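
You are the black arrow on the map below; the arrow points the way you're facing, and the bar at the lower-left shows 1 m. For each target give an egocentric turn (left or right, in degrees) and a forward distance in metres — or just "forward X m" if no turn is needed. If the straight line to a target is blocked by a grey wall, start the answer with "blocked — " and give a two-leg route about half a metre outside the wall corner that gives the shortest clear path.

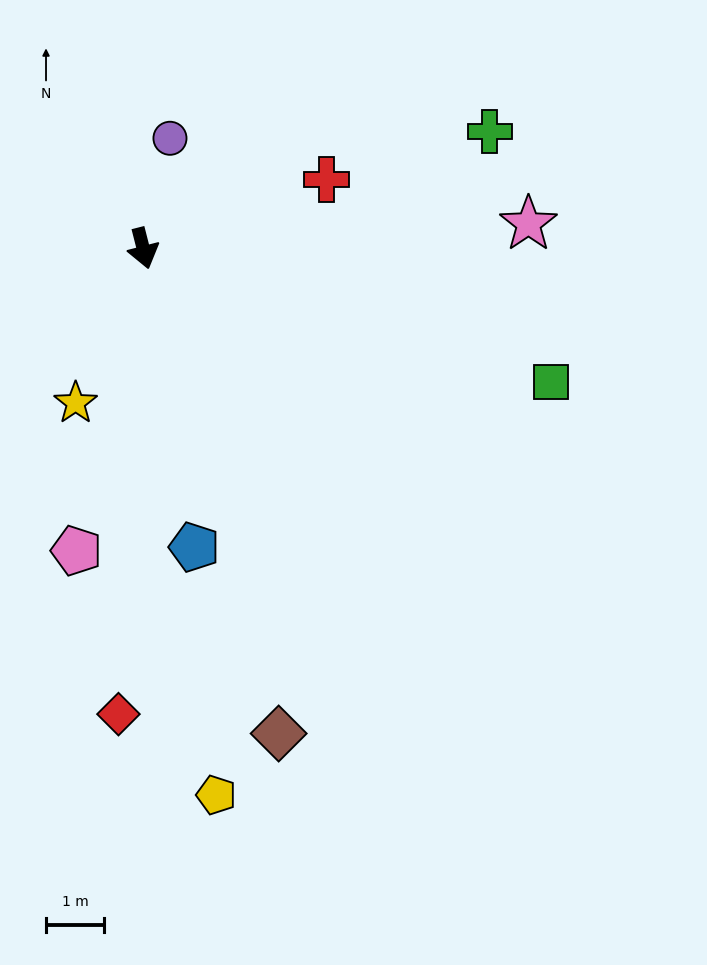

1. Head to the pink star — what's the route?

turn left 79°, forward 6.6 m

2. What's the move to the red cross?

turn left 96°, forward 3.4 m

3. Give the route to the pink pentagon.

turn right 27°, forward 5.3 m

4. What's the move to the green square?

turn left 58°, forward 7.4 m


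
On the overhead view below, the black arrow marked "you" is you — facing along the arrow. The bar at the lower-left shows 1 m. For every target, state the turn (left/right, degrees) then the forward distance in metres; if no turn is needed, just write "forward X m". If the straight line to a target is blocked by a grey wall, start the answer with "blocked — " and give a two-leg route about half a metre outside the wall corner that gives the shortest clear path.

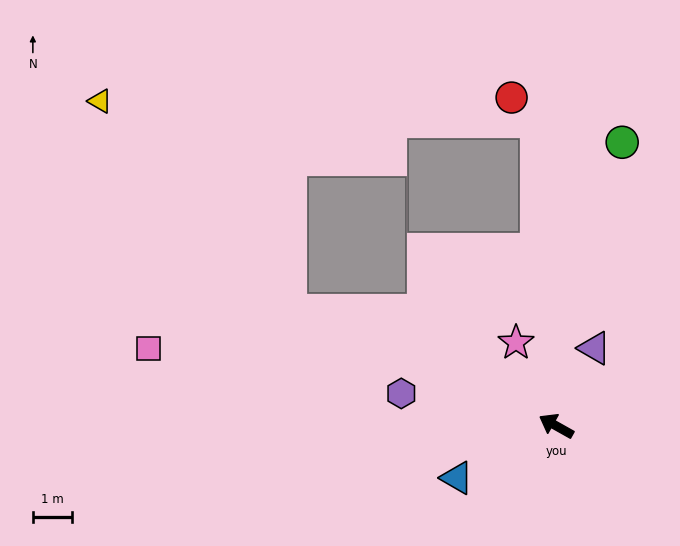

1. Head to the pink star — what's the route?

turn right 35°, forward 2.4 m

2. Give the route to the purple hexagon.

turn left 18°, forward 4.1 m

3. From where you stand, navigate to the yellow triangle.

blocked — turn left 6°, forward 7.4 m, then turn right 24°, forward 7.2 m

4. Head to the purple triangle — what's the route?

turn right 87°, forward 2.2 m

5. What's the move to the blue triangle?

turn left 57°, forward 2.9 m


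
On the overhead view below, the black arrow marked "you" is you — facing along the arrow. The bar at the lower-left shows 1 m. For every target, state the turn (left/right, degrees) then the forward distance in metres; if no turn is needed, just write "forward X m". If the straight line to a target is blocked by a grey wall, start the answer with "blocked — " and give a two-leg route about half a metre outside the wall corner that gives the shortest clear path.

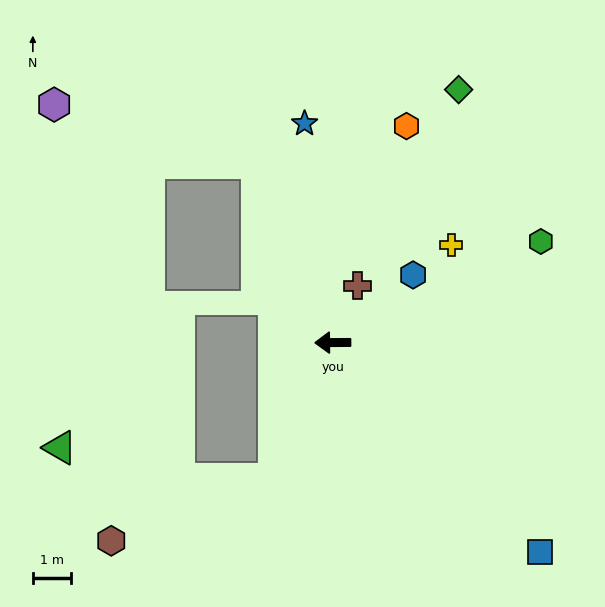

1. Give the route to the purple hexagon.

blocked — turn right 68°, forward 5.1 m, then turn left 51°, forward 5.6 m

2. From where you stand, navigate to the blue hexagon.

turn right 140°, forward 2.8 m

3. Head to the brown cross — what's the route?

turn right 114°, forward 1.6 m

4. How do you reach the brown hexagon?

blocked — turn left 66°, forward 3.9 m, then turn right 46°, forward 4.6 m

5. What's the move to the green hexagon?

turn right 155°, forward 6.1 m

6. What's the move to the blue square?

turn left 134°, forward 7.7 m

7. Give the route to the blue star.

turn right 83°, forward 5.8 m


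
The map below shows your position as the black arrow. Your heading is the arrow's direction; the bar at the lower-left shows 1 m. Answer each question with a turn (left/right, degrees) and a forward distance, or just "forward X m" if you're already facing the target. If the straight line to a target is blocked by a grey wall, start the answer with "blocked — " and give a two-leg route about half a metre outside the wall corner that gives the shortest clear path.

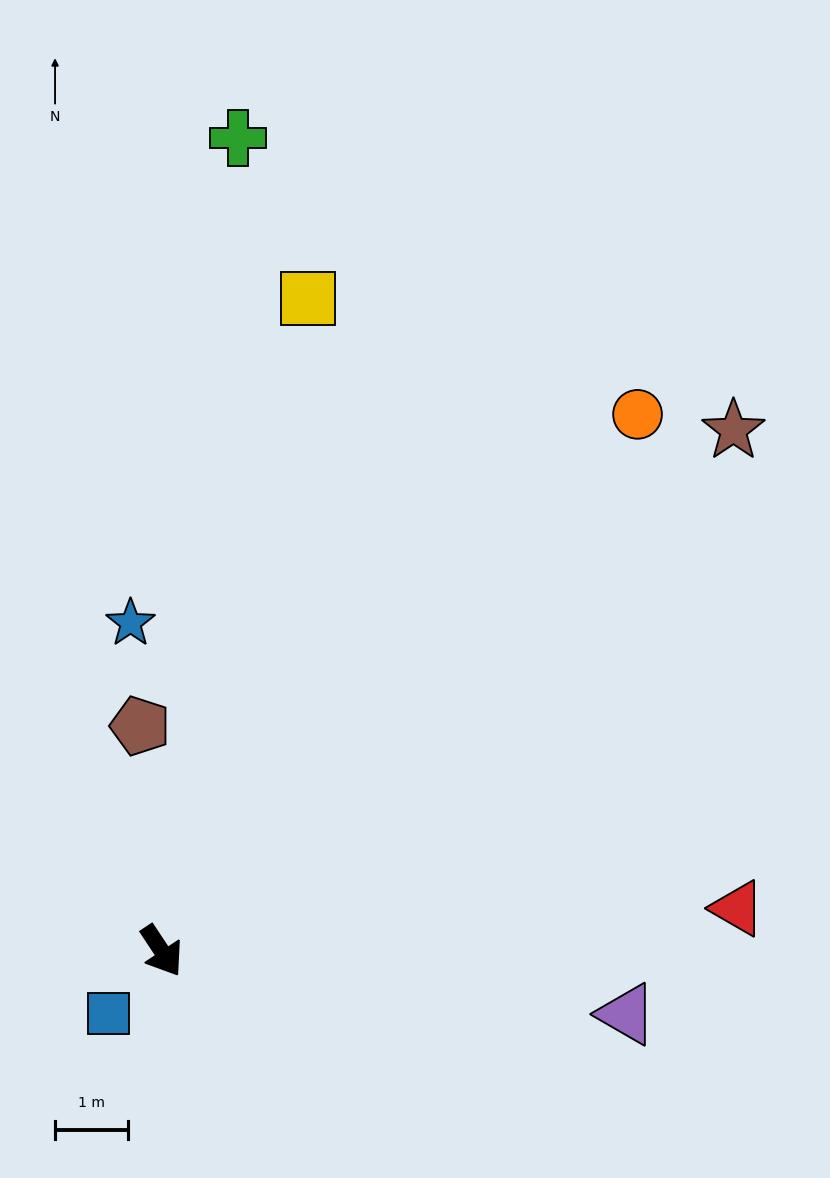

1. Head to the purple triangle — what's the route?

turn left 49°, forward 6.4 m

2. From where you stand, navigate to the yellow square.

turn left 134°, forward 9.1 m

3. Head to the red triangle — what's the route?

turn left 61°, forward 7.9 m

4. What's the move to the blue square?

turn right 74°, forward 1.1 m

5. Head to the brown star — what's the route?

turn left 99°, forward 10.6 m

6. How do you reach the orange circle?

turn left 105°, forward 9.8 m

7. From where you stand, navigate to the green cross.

turn left 141°, forward 11.2 m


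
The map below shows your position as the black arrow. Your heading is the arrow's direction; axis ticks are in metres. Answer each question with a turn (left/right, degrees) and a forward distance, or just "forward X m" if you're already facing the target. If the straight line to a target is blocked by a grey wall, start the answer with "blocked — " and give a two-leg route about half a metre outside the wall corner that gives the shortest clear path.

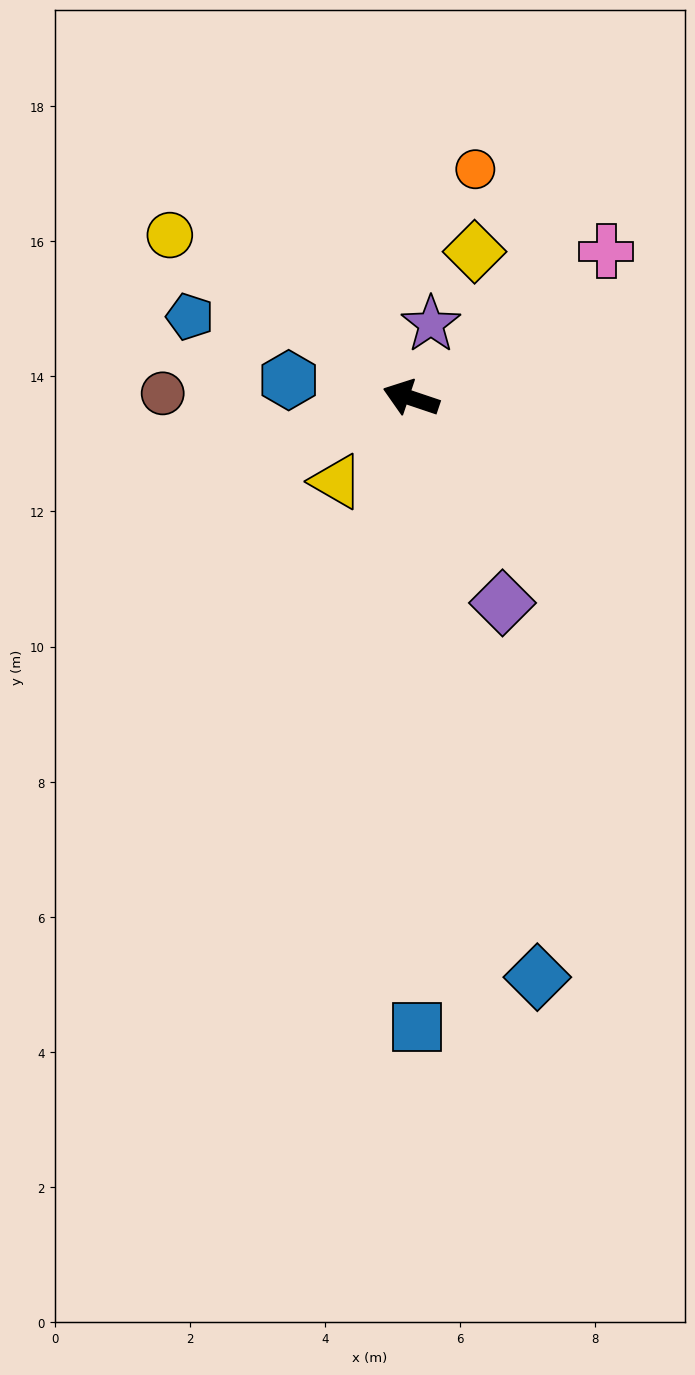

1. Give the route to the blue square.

turn left 109°, forward 9.3 m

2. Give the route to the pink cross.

turn right 124°, forward 3.6 m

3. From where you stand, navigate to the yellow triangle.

turn left 67°, forward 1.7 m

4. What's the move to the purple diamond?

turn left 133°, forward 3.3 m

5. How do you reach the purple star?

turn right 86°, forward 1.1 m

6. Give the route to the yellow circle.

turn right 15°, forward 4.3 m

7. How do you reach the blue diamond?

turn left 121°, forward 8.8 m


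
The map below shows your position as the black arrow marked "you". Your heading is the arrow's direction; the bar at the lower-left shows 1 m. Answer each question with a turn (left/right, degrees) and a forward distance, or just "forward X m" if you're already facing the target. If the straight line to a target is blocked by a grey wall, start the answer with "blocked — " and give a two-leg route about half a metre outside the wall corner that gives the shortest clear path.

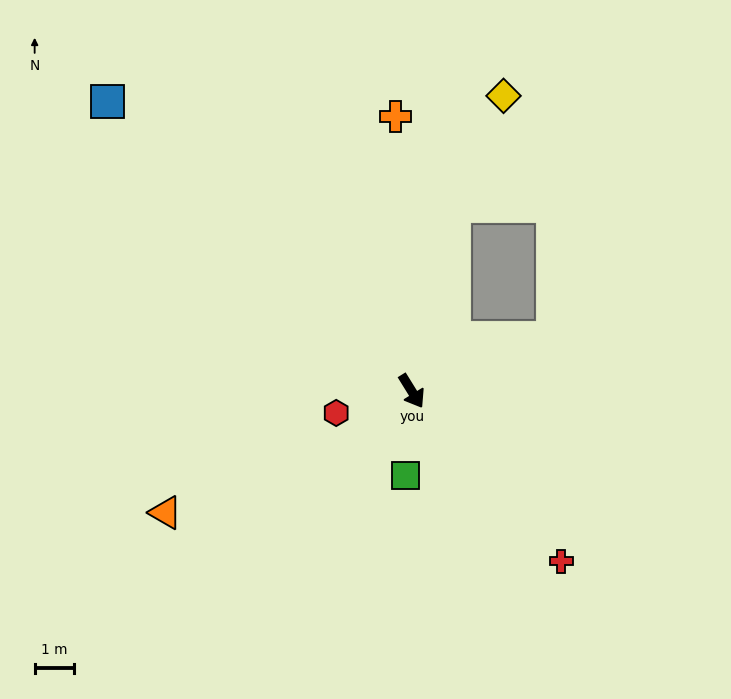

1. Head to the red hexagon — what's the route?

turn right 106°, forward 2.0 m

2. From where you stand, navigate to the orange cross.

turn left 152°, forward 7.0 m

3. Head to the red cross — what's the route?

turn left 10°, forward 5.7 m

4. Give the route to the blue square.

turn right 165°, forward 10.7 m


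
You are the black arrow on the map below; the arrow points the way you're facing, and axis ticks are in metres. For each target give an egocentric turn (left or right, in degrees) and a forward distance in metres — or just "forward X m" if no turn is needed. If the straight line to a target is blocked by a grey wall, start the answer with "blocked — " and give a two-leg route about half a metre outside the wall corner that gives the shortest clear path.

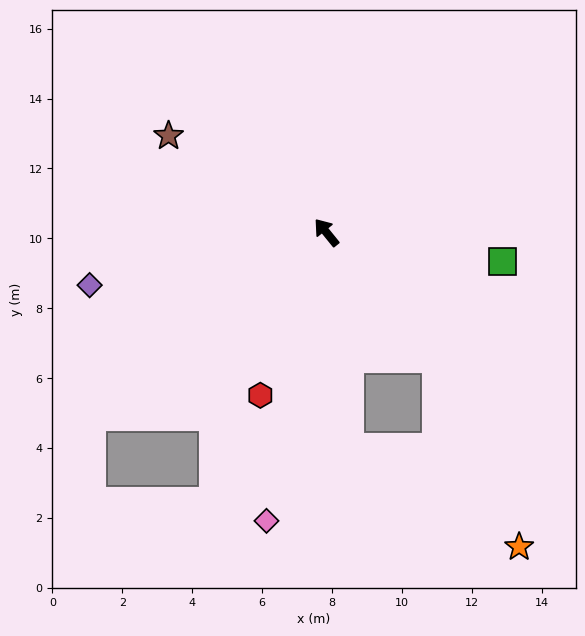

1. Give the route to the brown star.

turn left 20°, forward 5.3 m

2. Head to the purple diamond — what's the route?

turn left 64°, forward 6.9 m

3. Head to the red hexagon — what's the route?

turn left 119°, forward 5.0 m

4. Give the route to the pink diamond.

turn left 129°, forward 8.4 m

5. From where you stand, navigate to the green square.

turn right 138°, forward 5.1 m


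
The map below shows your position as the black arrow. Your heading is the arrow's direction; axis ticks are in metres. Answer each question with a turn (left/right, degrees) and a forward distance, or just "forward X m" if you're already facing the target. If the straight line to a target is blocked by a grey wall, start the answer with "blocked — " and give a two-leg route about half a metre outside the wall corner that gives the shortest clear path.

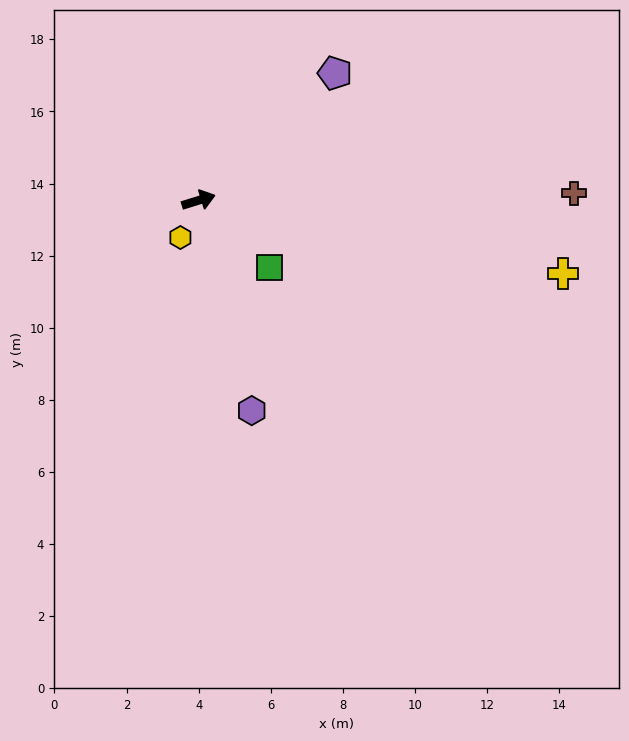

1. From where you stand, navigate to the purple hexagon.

turn right 93°, forward 6.0 m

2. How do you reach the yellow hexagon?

turn right 133°, forward 1.1 m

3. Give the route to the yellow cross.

turn right 28°, forward 10.3 m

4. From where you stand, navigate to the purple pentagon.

turn left 26°, forward 5.2 m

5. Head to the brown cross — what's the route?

turn right 16°, forward 10.4 m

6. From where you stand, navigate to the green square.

turn right 60°, forward 2.7 m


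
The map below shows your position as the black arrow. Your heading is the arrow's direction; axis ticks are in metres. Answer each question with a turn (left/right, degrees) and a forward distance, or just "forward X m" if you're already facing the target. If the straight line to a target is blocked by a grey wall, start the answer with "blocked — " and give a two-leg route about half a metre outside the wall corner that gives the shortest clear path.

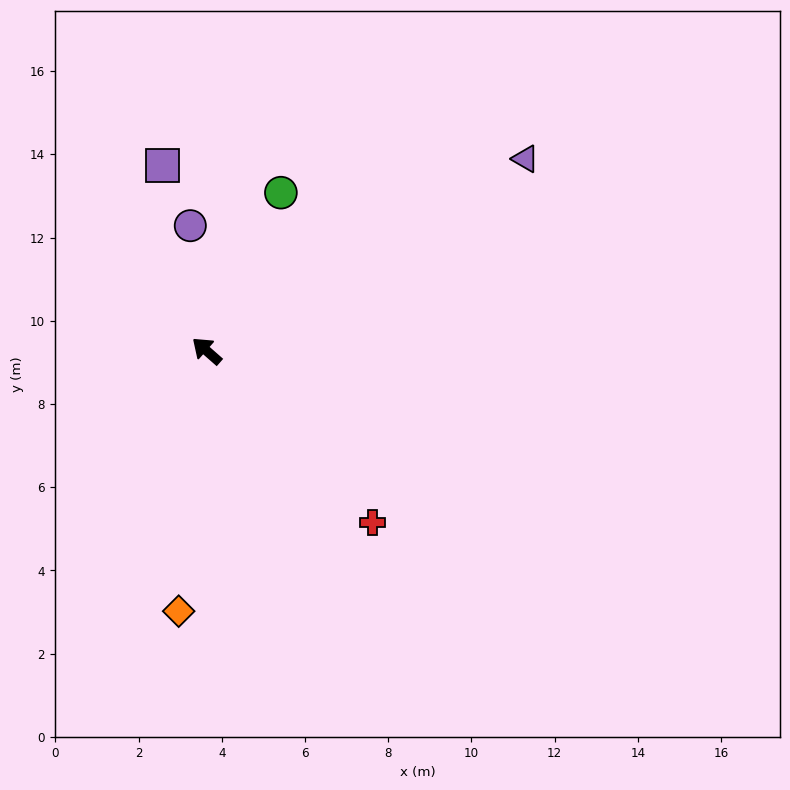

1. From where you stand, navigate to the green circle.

turn right 74°, forward 4.2 m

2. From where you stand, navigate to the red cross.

turn left 175°, forward 5.7 m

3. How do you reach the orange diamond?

turn left 125°, forward 6.3 m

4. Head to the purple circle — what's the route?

turn right 41°, forward 3.0 m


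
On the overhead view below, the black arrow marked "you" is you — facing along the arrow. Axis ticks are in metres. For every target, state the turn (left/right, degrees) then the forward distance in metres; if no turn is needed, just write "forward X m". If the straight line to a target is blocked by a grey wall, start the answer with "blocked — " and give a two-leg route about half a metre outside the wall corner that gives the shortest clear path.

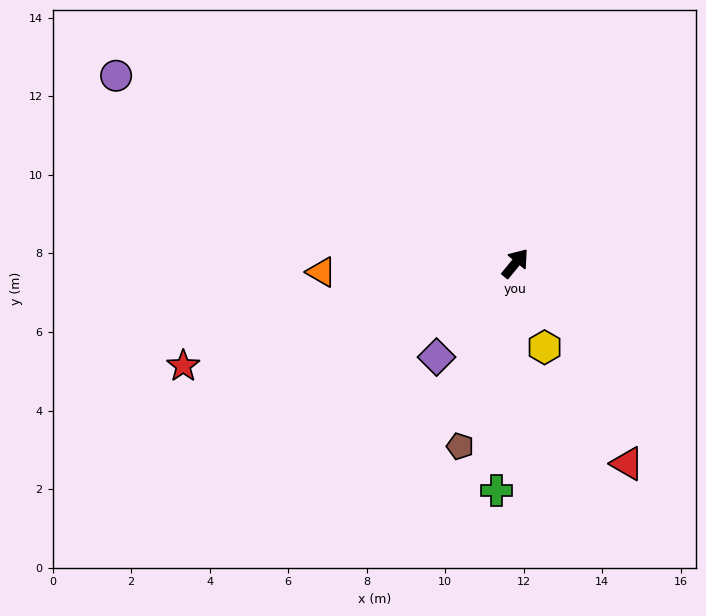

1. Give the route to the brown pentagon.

turn right 157°, forward 4.9 m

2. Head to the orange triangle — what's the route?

turn left 132°, forward 4.9 m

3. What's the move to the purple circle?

turn left 104°, forward 11.2 m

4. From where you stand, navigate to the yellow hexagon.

turn right 121°, forward 2.3 m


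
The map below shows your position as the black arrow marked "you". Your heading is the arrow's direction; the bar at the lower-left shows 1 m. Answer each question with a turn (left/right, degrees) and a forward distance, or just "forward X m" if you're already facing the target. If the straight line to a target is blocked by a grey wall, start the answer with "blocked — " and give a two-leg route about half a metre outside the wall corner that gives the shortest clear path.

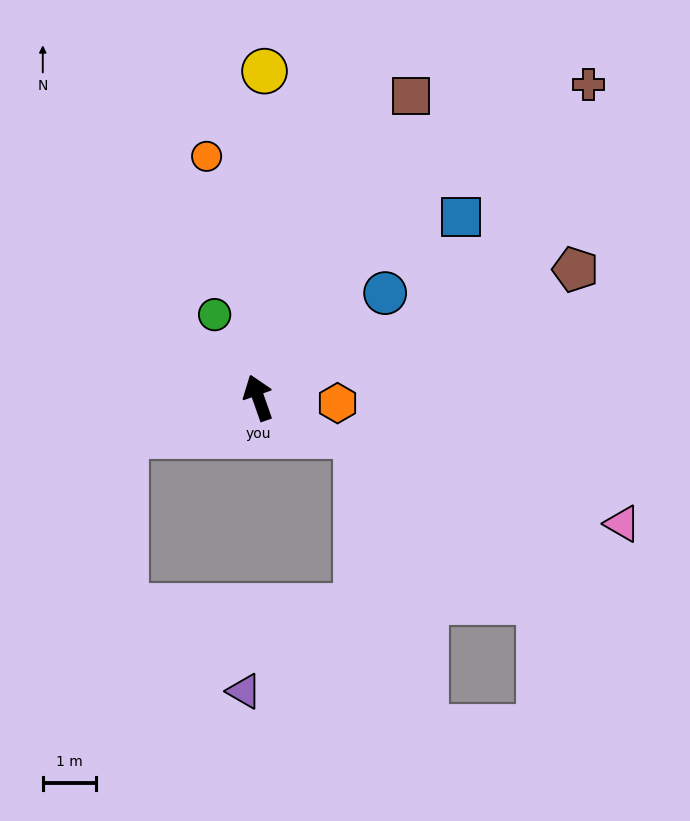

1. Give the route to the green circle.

turn left 8°, forward 1.8 m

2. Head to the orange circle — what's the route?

turn right 7°, forward 4.7 m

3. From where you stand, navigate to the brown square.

turn right 46°, forward 6.4 m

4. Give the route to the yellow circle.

turn right 20°, forward 6.2 m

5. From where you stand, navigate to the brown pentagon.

turn right 87°, forward 6.5 m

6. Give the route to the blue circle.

turn right 70°, forward 3.1 m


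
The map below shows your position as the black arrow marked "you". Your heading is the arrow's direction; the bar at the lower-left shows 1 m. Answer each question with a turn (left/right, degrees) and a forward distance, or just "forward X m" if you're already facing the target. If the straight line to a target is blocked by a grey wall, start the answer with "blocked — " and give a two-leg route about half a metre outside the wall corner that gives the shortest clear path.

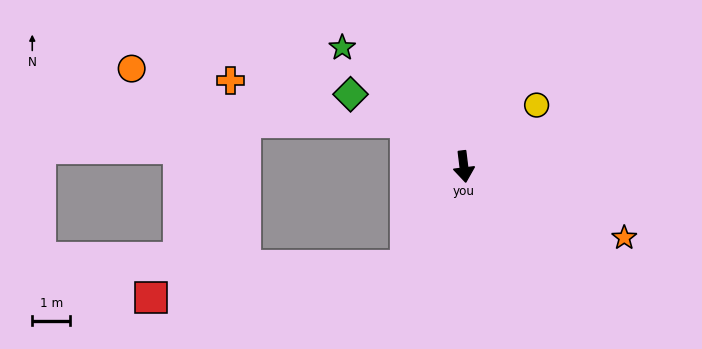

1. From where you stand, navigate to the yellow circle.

turn left 123°, forward 2.5 m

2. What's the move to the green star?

turn right 141°, forward 4.5 m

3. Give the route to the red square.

blocked — turn right 37°, forward 3.0 m, then turn right 53°, forward 6.8 m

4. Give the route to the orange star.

turn left 59°, forward 4.6 m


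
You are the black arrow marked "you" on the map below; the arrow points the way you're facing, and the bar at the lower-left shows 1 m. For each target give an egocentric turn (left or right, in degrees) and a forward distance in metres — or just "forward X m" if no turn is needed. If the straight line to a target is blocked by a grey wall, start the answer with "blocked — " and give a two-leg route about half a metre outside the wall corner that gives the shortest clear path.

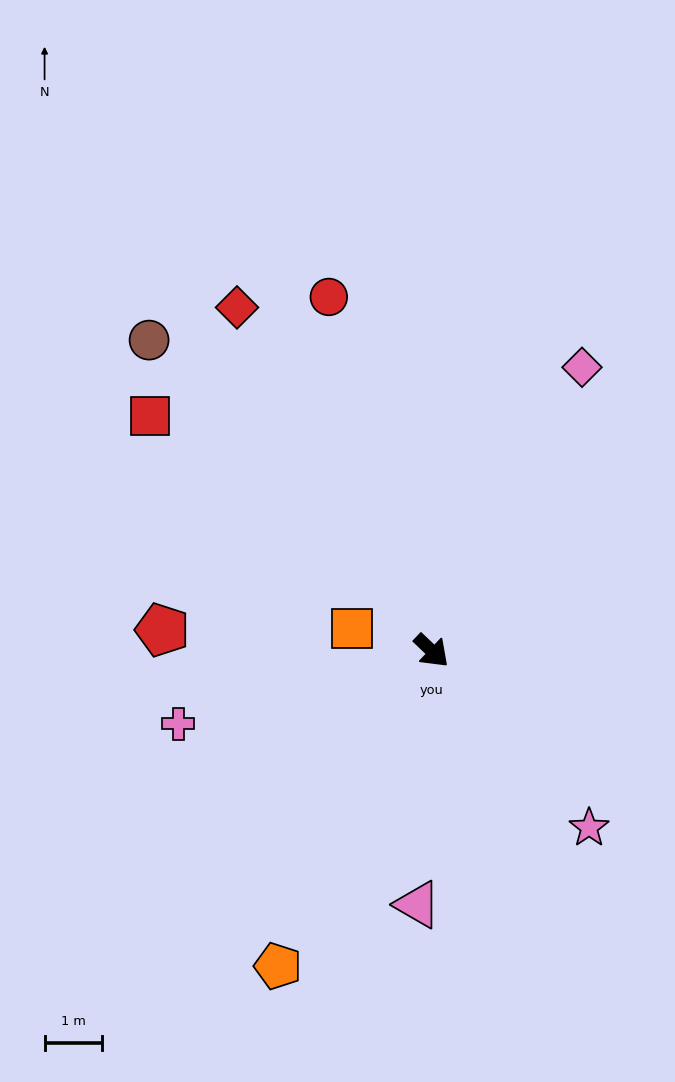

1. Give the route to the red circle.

turn left 150°, forward 6.5 m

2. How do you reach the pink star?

turn right 5°, forward 4.1 m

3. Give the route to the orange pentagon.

turn right 72°, forward 6.1 m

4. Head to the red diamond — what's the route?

turn left 163°, forward 6.9 m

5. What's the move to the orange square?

turn right 152°, forward 1.4 m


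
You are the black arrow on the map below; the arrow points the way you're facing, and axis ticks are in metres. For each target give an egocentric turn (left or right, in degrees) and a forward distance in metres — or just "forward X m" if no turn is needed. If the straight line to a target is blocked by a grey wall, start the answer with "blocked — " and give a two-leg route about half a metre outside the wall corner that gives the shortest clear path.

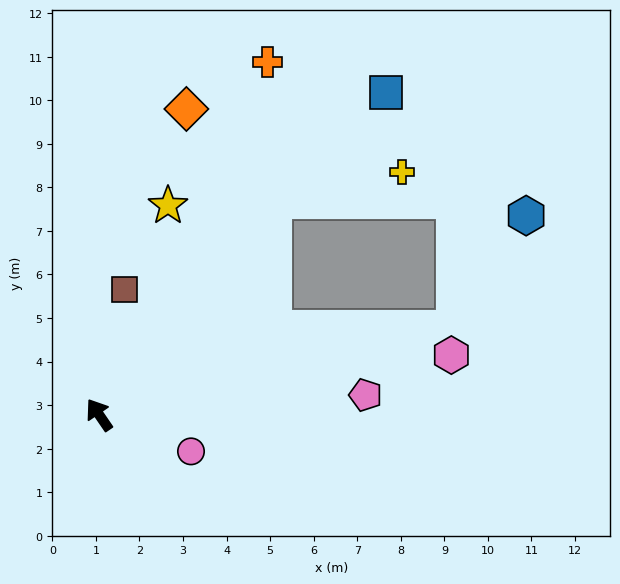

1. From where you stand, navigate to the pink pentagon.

turn right 120°, forward 6.1 m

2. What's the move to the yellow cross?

blocked — turn right 73°, forward 6.4 m, then turn right 39°, forward 3.0 m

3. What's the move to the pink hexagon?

turn right 115°, forward 8.2 m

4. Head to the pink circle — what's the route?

turn right 146°, forward 2.3 m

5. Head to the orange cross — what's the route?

turn right 60°, forward 9.0 m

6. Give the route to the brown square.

turn right 46°, forward 2.9 m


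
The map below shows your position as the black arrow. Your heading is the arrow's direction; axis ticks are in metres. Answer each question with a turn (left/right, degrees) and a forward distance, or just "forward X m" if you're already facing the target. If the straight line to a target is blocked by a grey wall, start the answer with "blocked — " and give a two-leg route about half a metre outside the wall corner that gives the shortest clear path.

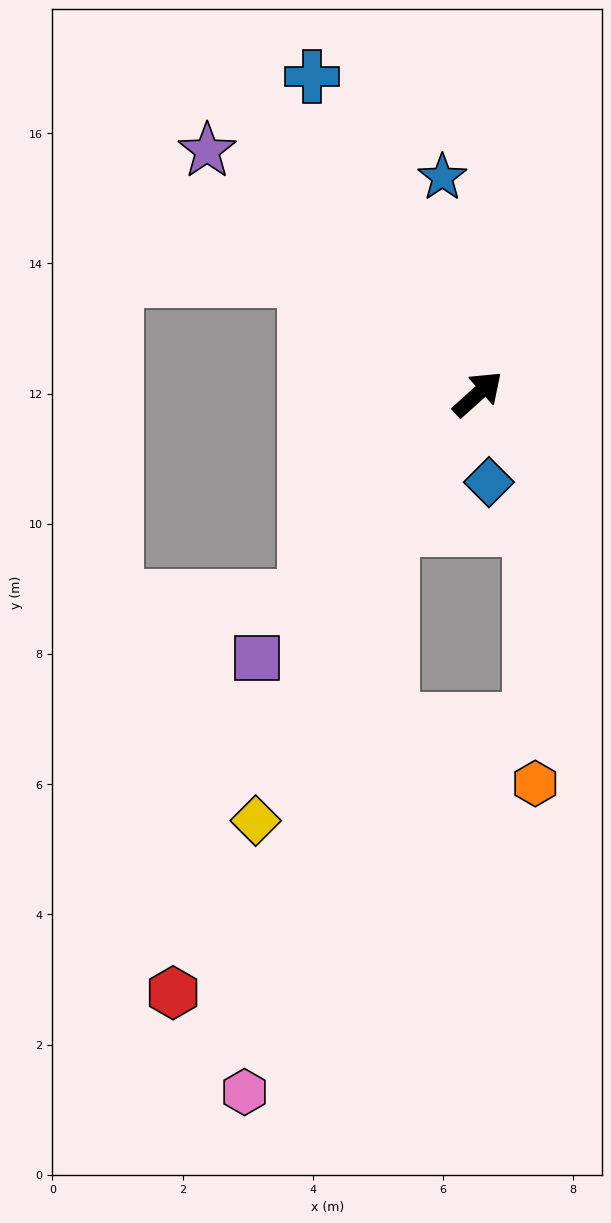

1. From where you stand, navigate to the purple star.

turn left 96°, forward 5.6 m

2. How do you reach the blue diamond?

turn right 125°, forward 1.4 m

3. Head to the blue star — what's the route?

turn left 57°, forward 3.4 m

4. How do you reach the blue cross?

turn left 76°, forward 5.5 m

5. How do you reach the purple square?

turn right 172°, forward 5.3 m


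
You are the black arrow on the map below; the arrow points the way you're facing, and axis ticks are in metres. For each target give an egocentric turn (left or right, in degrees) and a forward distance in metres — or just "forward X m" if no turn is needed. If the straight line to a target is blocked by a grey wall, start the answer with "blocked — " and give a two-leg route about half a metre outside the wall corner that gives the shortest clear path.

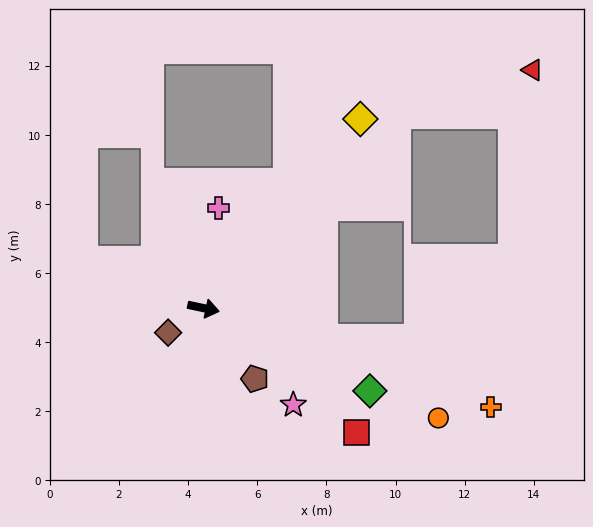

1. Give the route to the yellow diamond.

turn left 62°, forward 7.1 m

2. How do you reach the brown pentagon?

turn right 42°, forward 2.5 m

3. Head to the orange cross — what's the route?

turn right 7°, forward 8.8 m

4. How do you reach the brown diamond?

turn right 133°, forward 1.2 m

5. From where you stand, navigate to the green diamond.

turn right 15°, forward 5.4 m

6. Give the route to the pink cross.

turn left 93°, forward 2.9 m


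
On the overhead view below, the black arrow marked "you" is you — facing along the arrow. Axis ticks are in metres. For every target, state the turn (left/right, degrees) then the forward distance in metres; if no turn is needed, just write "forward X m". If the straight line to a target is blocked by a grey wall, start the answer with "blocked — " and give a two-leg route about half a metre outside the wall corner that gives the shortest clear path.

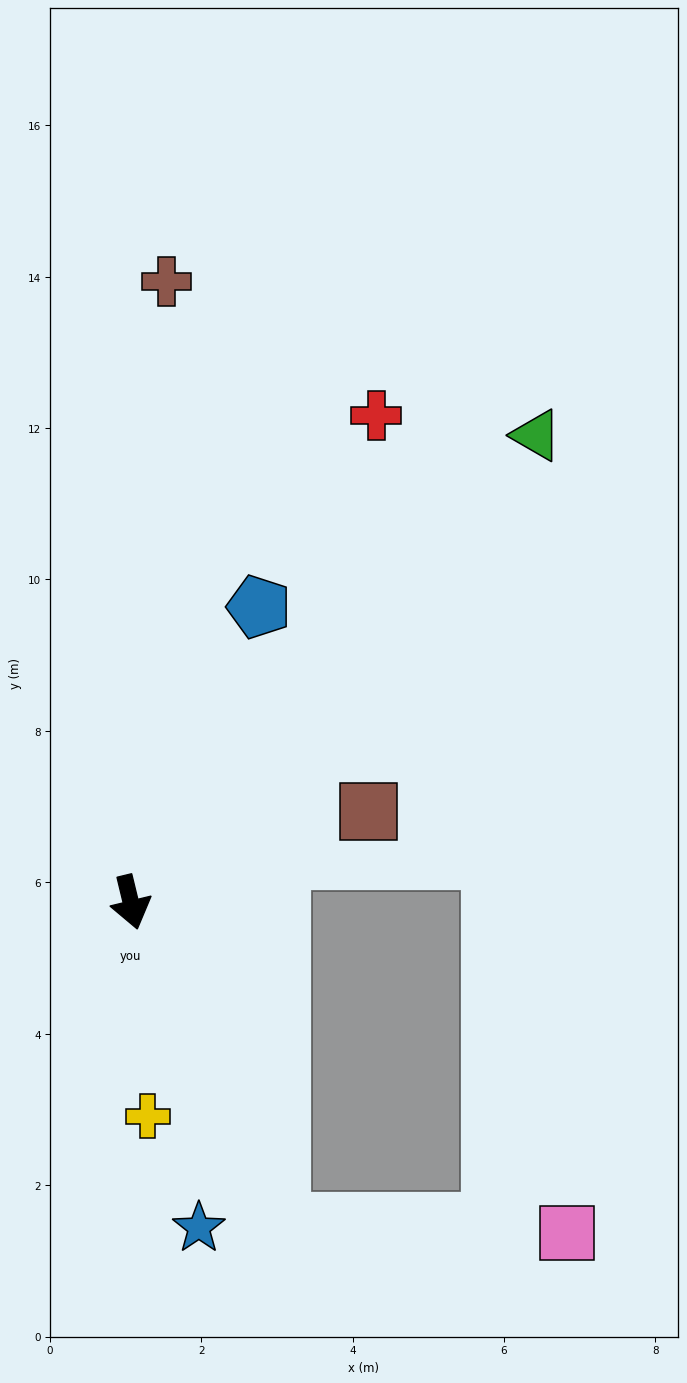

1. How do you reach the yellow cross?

turn right 9°, forward 2.8 m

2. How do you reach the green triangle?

turn left 125°, forward 8.2 m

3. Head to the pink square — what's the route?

blocked — turn left 11°, forward 4.7 m, then turn left 64°, forward 3.8 m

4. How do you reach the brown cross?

turn left 163°, forward 8.2 m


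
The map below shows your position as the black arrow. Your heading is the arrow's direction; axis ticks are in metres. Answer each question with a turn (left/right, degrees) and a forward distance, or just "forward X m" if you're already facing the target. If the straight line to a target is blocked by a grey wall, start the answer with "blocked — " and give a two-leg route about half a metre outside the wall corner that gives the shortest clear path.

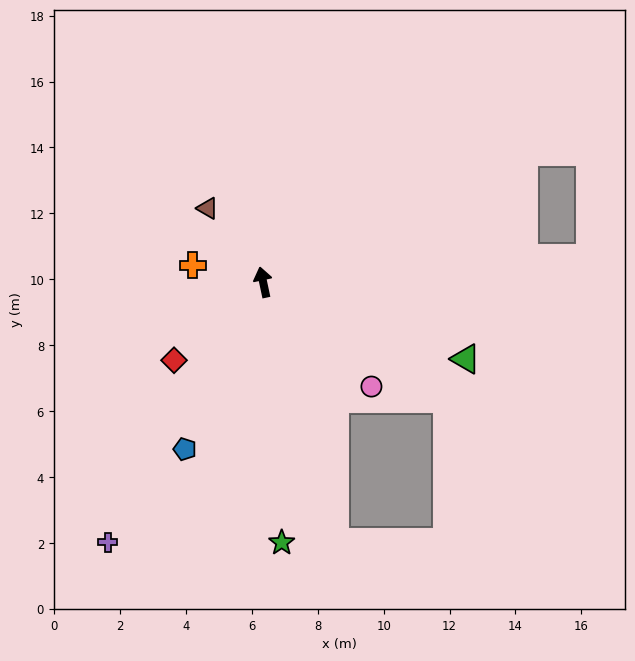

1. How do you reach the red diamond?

turn left 119°, forward 3.6 m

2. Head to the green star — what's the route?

turn left 172°, forward 7.9 m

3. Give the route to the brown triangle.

turn left 25°, forward 2.8 m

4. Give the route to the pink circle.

turn right 146°, forward 4.6 m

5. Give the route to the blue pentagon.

turn left 143°, forward 5.6 m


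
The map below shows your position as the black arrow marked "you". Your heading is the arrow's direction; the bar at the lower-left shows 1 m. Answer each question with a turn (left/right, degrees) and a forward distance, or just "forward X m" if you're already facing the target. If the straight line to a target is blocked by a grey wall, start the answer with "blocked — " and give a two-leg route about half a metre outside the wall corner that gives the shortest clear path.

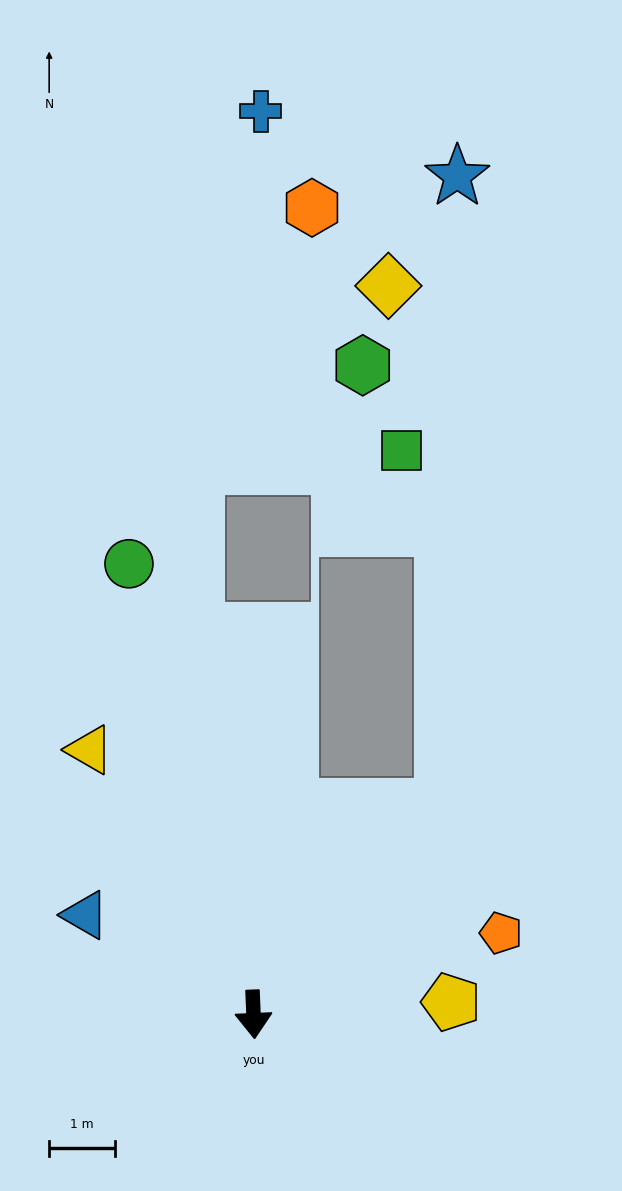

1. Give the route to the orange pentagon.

turn left 106°, forward 4.0 m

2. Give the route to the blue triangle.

turn right 123°, forward 3.0 m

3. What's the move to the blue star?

blocked — turn left 135°, forward 4.3 m, then turn left 41°, forward 9.6 m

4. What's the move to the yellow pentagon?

turn left 91°, forward 3.0 m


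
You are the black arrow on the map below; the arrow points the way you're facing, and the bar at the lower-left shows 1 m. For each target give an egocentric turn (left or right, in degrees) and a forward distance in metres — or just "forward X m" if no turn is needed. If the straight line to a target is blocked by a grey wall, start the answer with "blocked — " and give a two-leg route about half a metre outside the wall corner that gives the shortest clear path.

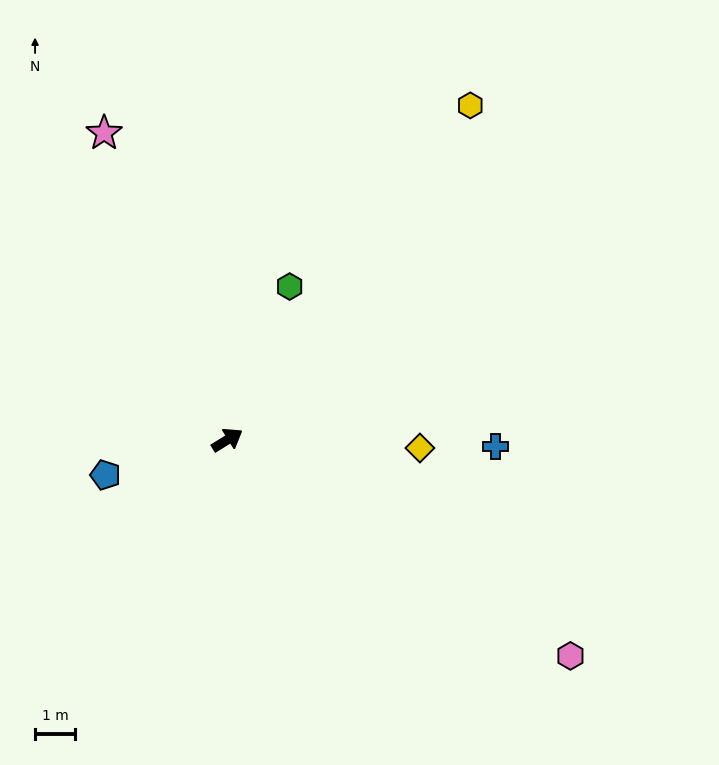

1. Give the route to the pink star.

turn left 80°, forward 8.3 m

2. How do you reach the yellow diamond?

turn right 34°, forward 4.8 m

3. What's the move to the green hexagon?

turn left 36°, forward 4.2 m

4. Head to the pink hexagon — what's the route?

turn right 64°, forward 10.2 m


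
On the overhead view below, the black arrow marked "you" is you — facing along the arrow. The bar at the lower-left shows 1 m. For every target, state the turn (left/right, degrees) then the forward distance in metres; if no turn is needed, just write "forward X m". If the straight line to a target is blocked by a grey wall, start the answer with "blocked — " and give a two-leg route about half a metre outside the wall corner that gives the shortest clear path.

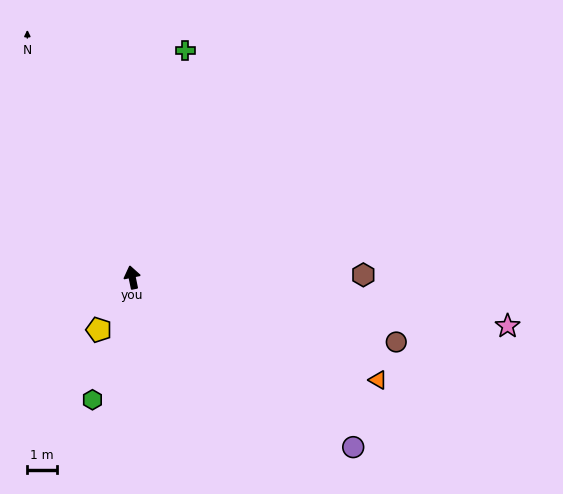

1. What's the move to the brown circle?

turn right 115°, forward 9.3 m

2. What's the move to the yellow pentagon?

turn left 136°, forward 2.1 m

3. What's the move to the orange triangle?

turn right 124°, forward 9.1 m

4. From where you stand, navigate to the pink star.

turn right 109°, forward 13.0 m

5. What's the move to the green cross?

turn right 25°, forward 8.0 m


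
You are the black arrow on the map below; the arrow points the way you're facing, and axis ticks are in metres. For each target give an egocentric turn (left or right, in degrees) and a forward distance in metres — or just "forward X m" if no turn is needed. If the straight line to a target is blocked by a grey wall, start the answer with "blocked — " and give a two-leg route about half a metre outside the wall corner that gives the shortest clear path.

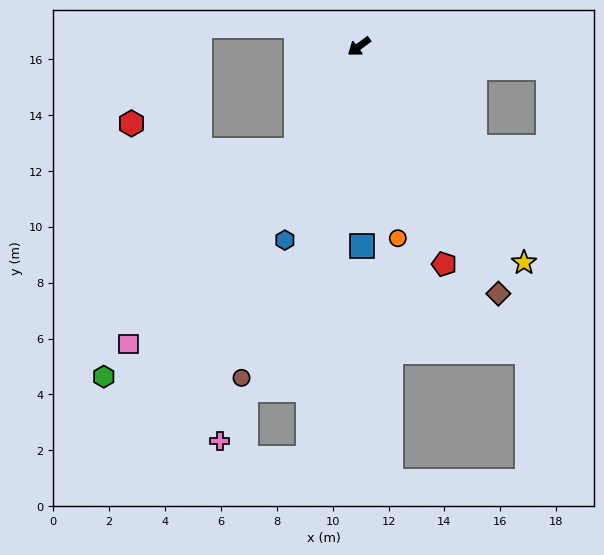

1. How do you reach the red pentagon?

turn left 75°, forward 8.4 m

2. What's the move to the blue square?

turn left 54°, forward 7.2 m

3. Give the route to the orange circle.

turn left 65°, forward 7.0 m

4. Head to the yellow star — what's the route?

turn left 91°, forward 9.7 m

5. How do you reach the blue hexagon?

turn left 32°, forward 7.4 m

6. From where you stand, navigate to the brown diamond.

turn left 83°, forward 10.2 m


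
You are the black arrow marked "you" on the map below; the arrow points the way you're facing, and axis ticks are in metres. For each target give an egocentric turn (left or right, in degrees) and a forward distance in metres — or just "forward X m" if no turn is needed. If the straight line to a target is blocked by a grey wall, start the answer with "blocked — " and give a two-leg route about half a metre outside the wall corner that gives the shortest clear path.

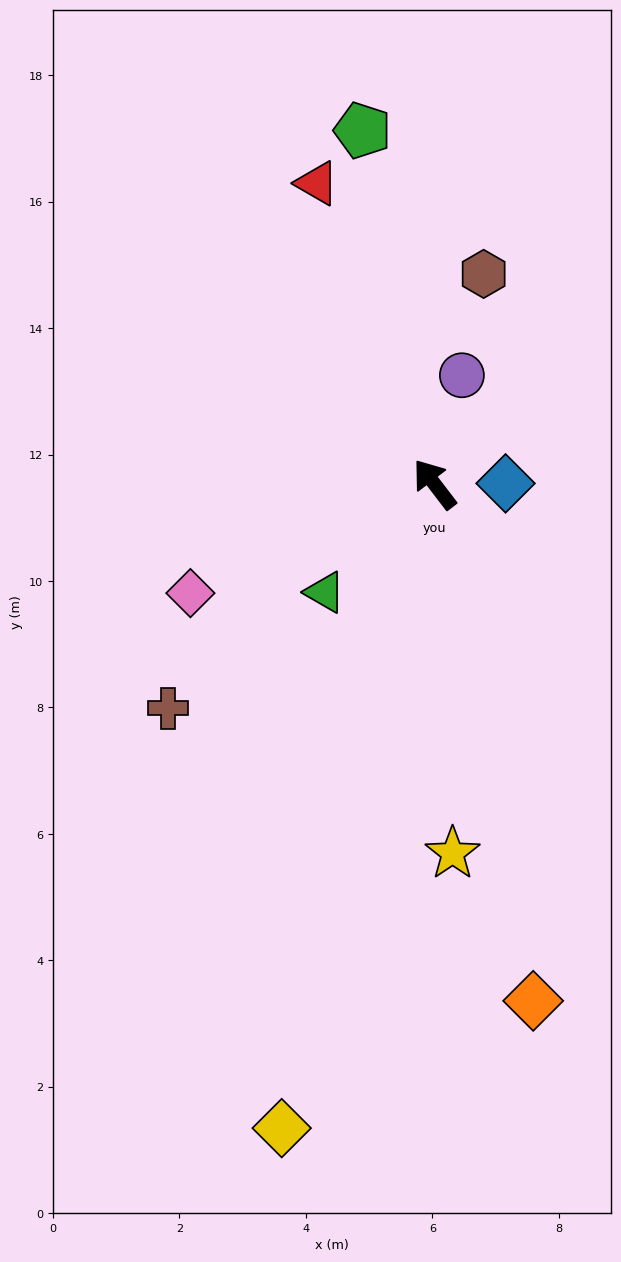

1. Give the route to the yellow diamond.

turn left 129°, forward 10.5 m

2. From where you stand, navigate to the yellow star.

turn left 145°, forward 5.8 m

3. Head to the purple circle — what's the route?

turn right 52°, forward 1.8 m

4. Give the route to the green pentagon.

turn right 26°, forward 5.7 m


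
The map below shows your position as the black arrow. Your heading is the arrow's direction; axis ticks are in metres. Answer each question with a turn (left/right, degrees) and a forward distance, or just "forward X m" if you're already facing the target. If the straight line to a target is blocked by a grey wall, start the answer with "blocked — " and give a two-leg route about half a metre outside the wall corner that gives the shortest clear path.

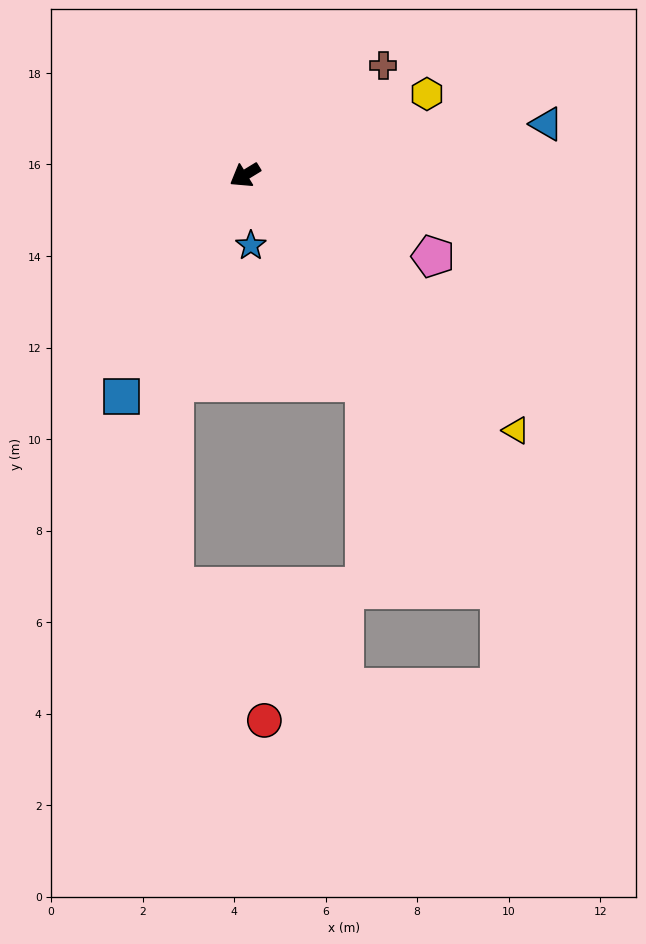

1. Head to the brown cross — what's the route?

turn right 173°, forward 3.9 m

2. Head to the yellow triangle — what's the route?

turn left 105°, forward 8.1 m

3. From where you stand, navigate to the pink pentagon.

turn left 125°, forward 4.5 m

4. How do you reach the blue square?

turn left 29°, forward 5.5 m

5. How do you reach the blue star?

turn left 63°, forward 1.5 m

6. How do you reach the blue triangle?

turn left 158°, forward 6.7 m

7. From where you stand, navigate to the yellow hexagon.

turn left 173°, forward 4.4 m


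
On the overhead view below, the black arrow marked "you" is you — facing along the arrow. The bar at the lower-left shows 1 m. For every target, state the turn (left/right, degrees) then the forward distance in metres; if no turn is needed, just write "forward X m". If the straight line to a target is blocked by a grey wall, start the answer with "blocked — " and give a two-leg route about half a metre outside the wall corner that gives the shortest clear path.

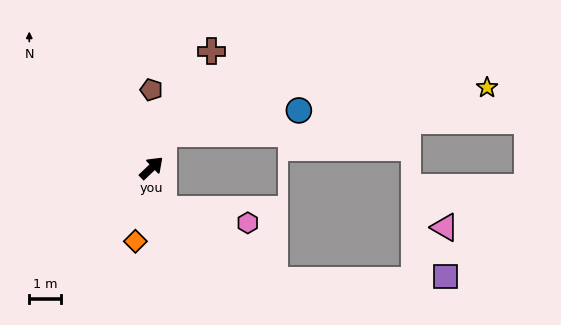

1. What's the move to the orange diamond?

turn right 146°, forward 2.4 m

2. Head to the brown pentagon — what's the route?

turn left 47°, forward 2.5 m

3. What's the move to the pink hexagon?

blocked — turn right 116°, forward 1.3 m, then turn left 63°, forward 2.7 m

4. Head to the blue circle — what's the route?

blocked — turn left 26°, forward 1.2 m, then turn right 60°, forward 4.3 m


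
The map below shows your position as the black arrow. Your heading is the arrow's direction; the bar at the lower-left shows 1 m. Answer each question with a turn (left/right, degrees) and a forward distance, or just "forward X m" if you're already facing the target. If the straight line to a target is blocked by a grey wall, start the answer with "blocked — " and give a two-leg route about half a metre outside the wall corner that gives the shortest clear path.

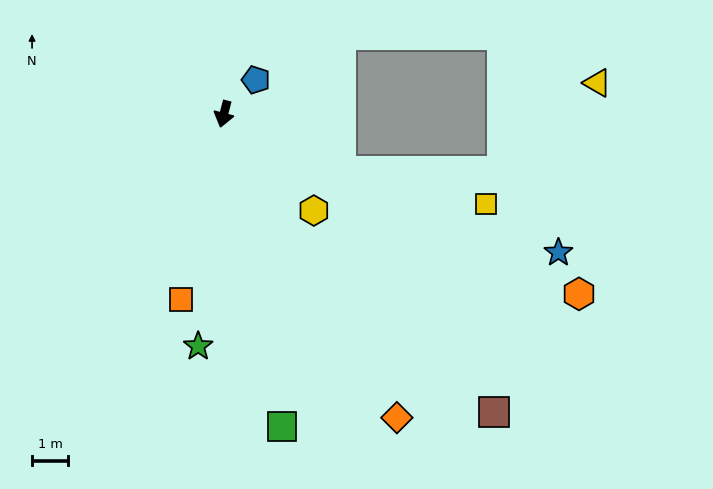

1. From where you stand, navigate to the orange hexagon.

turn left 78°, forward 11.0 m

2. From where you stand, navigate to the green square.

turn left 25°, forward 8.8 m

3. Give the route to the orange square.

forward 5.3 m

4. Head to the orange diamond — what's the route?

turn left 44°, forward 9.6 m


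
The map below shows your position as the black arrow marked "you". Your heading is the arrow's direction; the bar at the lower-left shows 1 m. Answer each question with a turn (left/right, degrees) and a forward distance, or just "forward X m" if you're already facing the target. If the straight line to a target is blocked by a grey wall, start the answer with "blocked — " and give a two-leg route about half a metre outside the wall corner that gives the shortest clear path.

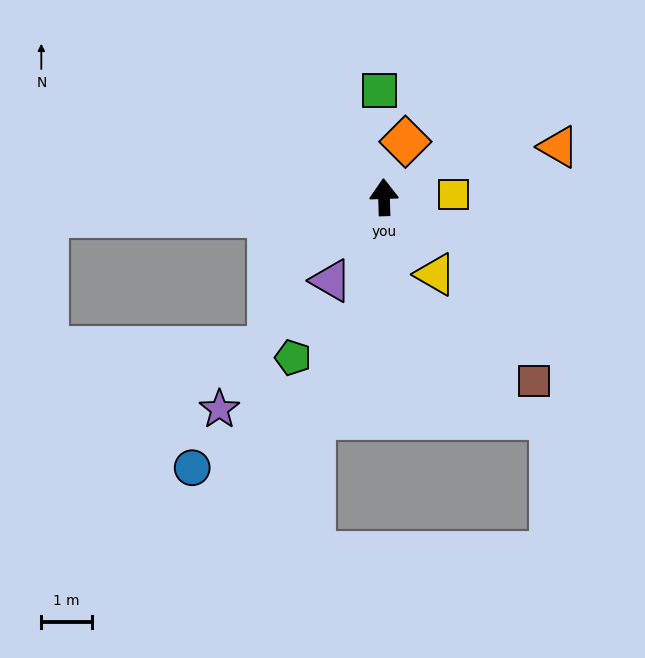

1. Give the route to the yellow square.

turn right 90°, forward 1.4 m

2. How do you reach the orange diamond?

turn right 23°, forward 1.2 m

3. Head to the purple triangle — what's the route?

turn left 146°, forward 2.0 m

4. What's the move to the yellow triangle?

turn right 148°, forward 1.8 m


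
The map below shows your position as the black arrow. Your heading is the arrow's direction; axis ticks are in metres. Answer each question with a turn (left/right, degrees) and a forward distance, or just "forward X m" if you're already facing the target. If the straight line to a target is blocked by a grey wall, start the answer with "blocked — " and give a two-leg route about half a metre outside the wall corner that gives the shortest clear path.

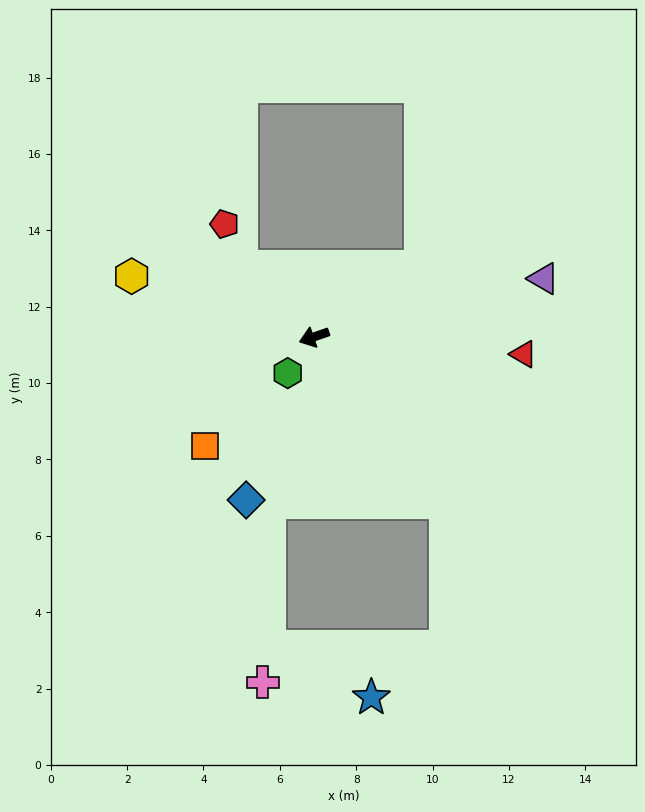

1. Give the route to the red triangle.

turn left 156°, forward 5.5 m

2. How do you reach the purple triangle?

turn left 175°, forward 6.2 m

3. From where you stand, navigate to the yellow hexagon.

turn right 37°, forward 5.0 m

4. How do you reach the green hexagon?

turn left 35°, forward 1.2 m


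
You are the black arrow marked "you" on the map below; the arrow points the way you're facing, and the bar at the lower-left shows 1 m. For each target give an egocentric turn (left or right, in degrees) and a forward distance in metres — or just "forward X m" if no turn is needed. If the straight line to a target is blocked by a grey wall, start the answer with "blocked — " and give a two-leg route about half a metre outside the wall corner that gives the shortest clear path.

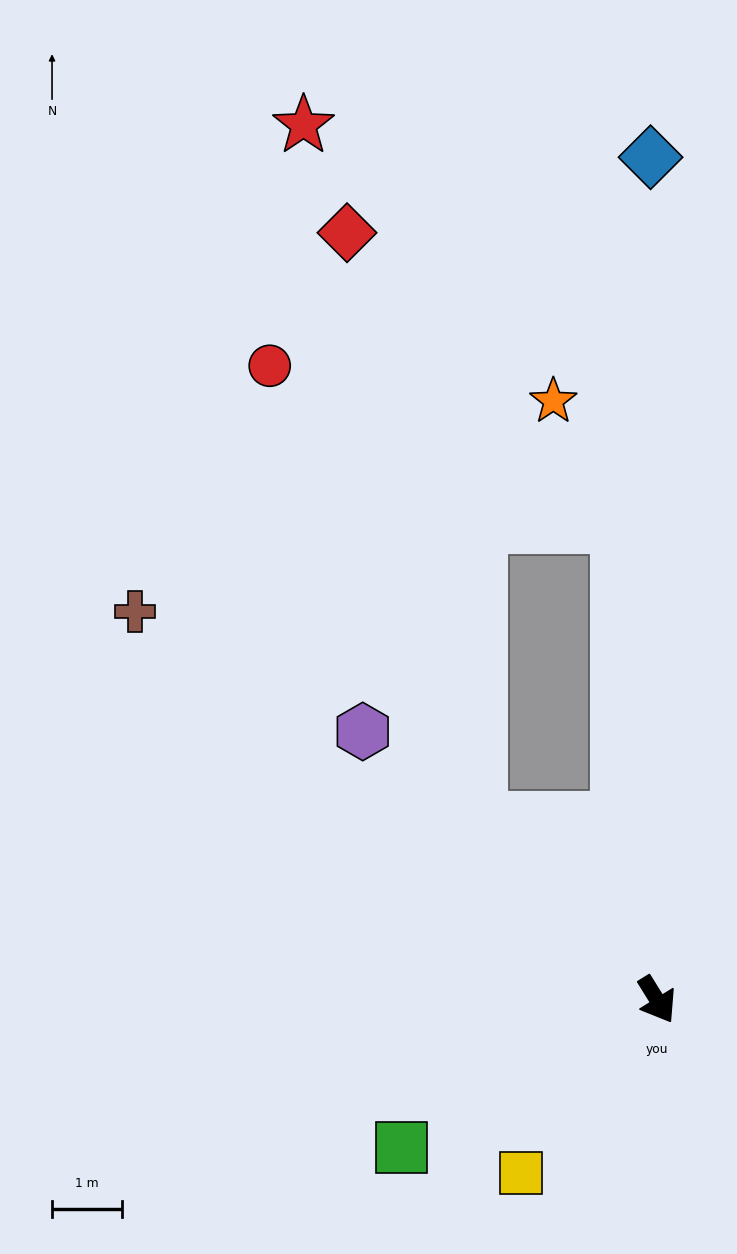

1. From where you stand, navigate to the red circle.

blocked — turn right 167°, forward 3.6 m, then turn right 20°, forward 7.1 m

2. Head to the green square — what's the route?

turn right 92°, forward 4.2 m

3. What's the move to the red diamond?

blocked — turn right 167°, forward 3.6 m, then turn right 32°, forward 8.6 m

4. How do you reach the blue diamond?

turn left 149°, forward 12.0 m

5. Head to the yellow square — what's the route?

turn right 70°, forward 3.1 m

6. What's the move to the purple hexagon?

turn right 164°, forward 5.7 m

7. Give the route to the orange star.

blocked — turn left 153°, forward 6.8 m, then turn left 24°, forward 2.0 m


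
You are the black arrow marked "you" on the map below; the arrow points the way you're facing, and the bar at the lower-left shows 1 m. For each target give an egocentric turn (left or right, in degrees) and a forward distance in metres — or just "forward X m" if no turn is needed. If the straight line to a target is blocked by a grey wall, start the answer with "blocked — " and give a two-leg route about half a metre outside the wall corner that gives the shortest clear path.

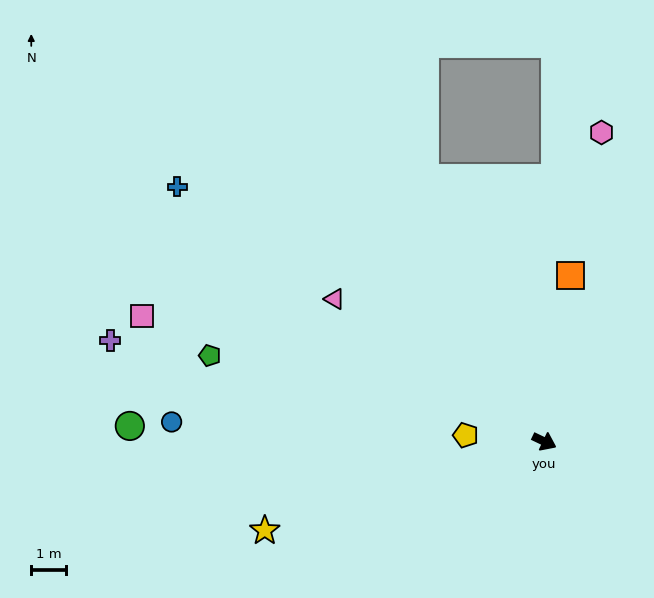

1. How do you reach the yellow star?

turn right 137°, forward 8.5 m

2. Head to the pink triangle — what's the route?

turn left 171°, forward 7.4 m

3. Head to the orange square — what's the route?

turn left 107°, forward 4.9 m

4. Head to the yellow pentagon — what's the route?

turn right 159°, forward 2.3 m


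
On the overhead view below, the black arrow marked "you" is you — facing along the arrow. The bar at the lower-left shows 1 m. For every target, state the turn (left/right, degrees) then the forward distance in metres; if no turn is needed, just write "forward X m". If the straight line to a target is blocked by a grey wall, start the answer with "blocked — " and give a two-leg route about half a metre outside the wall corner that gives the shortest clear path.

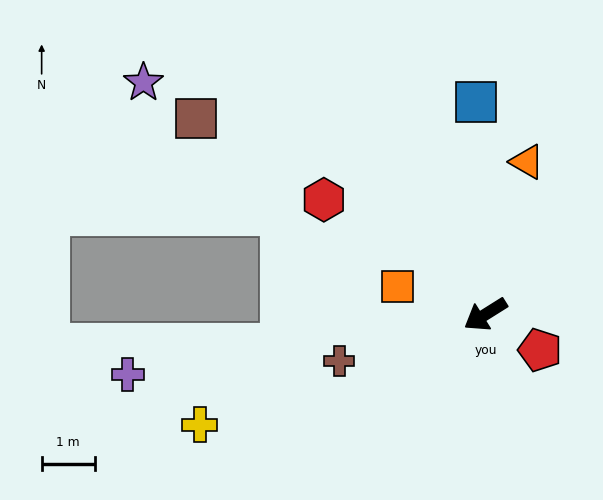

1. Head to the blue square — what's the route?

turn right 120°, forward 4.0 m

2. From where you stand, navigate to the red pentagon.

turn left 115°, forward 1.2 m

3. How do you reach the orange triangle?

turn right 137°, forward 3.0 m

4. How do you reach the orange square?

turn right 50°, forward 1.7 m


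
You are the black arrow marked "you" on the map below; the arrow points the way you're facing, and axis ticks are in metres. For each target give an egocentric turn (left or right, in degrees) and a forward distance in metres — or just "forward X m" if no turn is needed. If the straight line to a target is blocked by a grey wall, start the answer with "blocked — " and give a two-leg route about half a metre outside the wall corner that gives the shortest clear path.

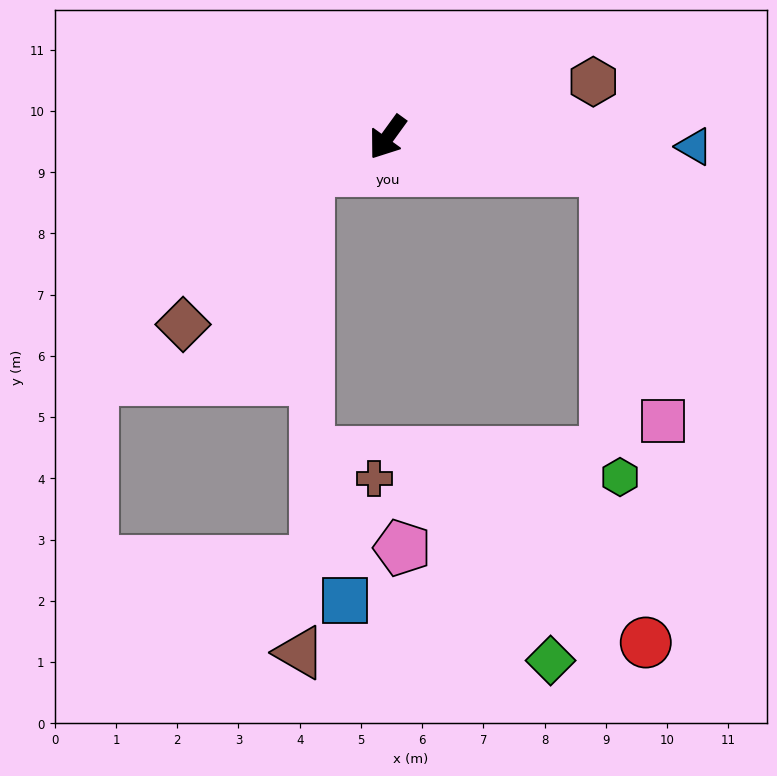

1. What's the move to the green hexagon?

blocked — turn left 117°, forward 3.6 m, then turn right 78°, forward 5.0 m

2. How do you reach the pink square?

blocked — turn left 117°, forward 3.6 m, then turn right 68°, forward 4.2 m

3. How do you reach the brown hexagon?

turn left 141°, forward 3.5 m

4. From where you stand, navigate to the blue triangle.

turn left 124°, forward 5.0 m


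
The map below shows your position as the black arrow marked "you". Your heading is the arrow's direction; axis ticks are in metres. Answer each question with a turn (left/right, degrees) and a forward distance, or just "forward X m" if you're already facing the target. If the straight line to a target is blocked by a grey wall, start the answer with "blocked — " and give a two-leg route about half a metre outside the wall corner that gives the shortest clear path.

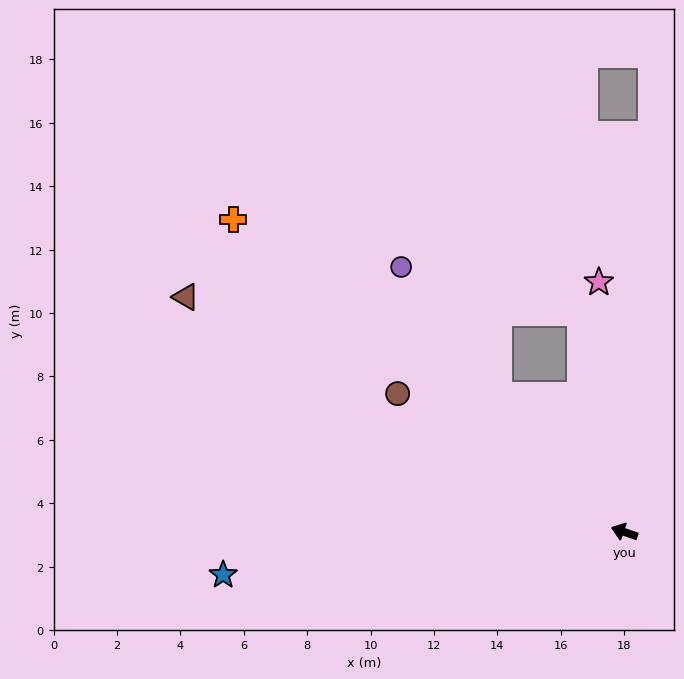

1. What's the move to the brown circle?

turn right 12°, forward 8.4 m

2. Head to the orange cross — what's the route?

turn right 20°, forward 15.8 m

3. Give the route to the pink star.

turn right 65°, forward 7.9 m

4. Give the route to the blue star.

turn left 25°, forward 12.7 m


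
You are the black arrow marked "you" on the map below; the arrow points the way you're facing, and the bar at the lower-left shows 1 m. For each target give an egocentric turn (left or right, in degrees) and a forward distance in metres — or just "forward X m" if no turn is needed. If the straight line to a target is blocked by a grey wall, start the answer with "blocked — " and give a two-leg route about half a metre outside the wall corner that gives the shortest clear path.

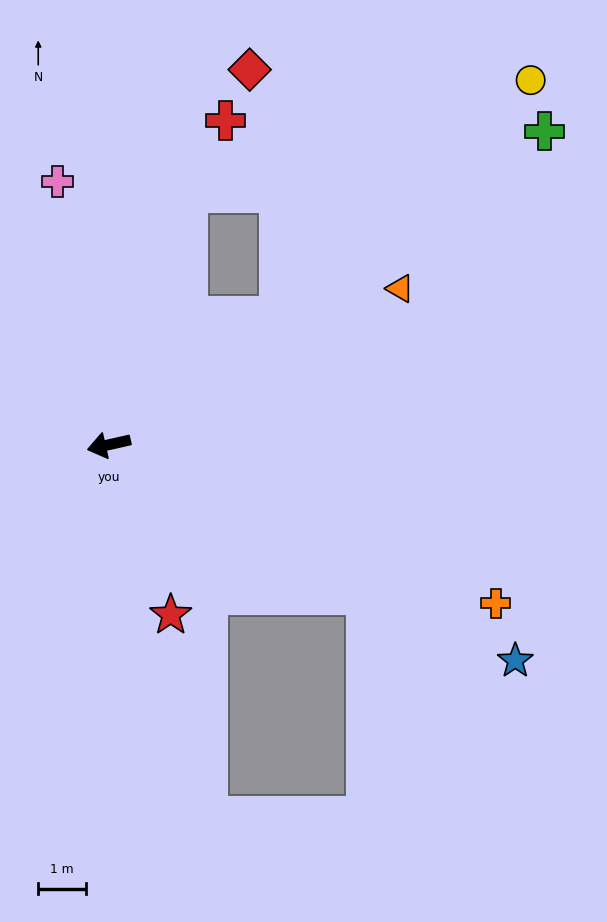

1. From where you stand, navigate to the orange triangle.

turn right 165°, forward 7.0 m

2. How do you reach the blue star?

turn left 139°, forward 9.7 m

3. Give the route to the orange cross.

turn left 145°, forward 8.8 m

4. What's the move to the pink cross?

turn right 92°, forward 5.7 m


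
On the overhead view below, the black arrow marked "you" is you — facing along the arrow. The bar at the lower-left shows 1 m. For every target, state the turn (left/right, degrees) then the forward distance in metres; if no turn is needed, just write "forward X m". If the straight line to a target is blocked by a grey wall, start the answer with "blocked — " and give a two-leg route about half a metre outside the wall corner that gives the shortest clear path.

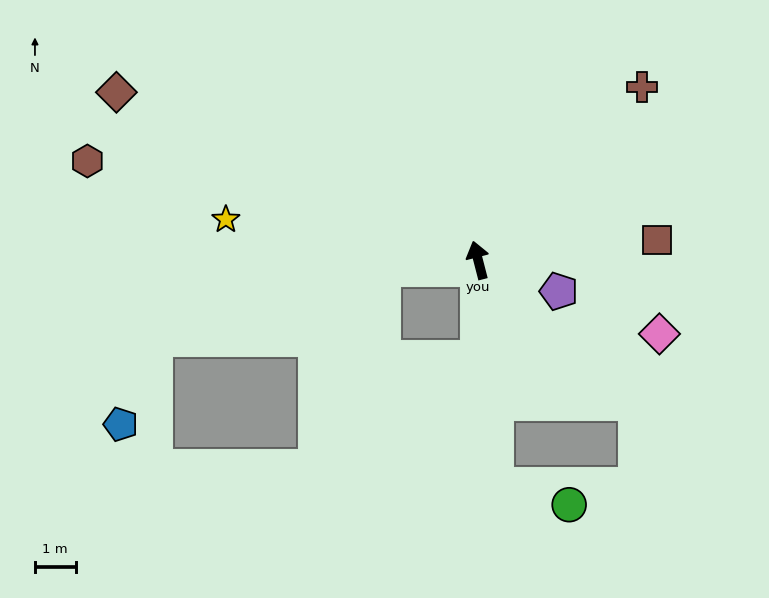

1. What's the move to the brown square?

turn right 98°, forward 4.4 m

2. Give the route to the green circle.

blocked — turn left 170°, forward 5.5 m, then turn left 69°, forward 1.8 m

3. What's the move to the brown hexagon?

turn left 61°, forward 9.9 m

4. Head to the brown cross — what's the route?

turn right 58°, forward 5.9 m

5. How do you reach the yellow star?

turn left 66°, forward 6.3 m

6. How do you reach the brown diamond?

turn left 51°, forward 9.8 m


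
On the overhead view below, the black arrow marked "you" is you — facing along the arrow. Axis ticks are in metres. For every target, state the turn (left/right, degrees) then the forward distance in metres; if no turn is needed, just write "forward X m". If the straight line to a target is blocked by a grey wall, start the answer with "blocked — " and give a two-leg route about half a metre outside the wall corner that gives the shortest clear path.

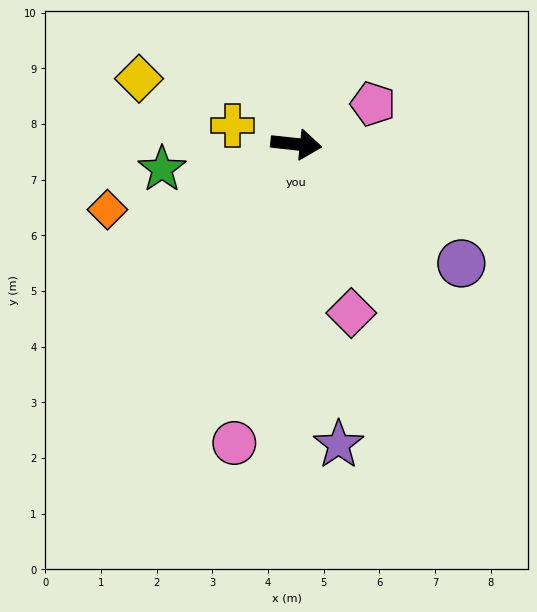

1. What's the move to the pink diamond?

turn right 66°, forward 3.2 m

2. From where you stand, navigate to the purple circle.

turn right 30°, forward 3.7 m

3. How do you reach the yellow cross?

turn left 170°, forward 1.2 m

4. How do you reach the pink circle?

turn right 96°, forward 5.5 m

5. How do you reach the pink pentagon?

turn left 34°, forward 1.6 m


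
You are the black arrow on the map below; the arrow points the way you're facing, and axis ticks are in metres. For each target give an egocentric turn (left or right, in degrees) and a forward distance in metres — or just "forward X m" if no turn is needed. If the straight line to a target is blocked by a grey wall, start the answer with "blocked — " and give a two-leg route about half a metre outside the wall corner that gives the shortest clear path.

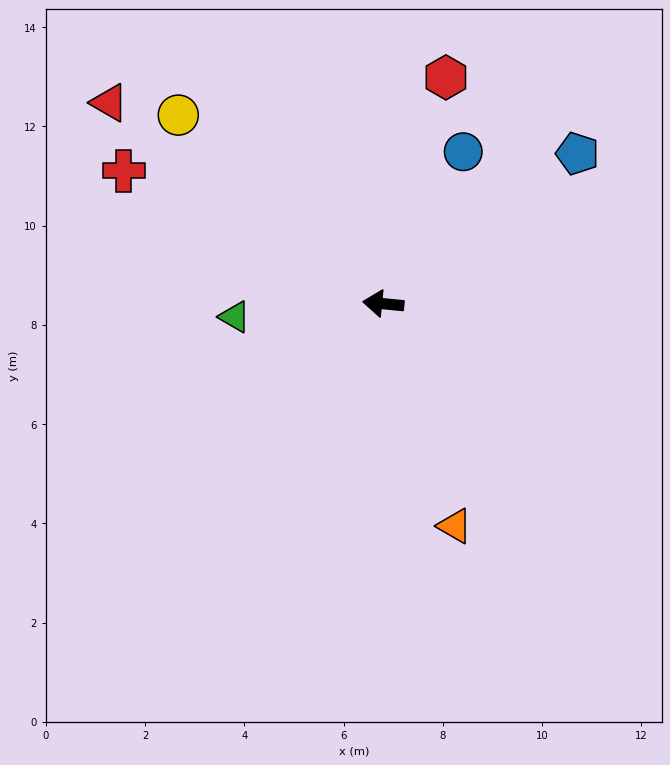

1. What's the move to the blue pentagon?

turn right 137°, forward 4.9 m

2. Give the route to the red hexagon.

turn right 100°, forward 4.7 m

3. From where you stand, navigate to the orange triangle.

turn left 113°, forward 4.7 m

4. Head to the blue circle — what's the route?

turn right 112°, forward 3.5 m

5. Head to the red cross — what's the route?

turn right 21°, forward 5.9 m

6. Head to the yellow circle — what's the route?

turn right 37°, forward 5.6 m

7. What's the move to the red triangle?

turn right 31°, forward 6.8 m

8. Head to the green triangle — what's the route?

turn left 11°, forward 3.0 m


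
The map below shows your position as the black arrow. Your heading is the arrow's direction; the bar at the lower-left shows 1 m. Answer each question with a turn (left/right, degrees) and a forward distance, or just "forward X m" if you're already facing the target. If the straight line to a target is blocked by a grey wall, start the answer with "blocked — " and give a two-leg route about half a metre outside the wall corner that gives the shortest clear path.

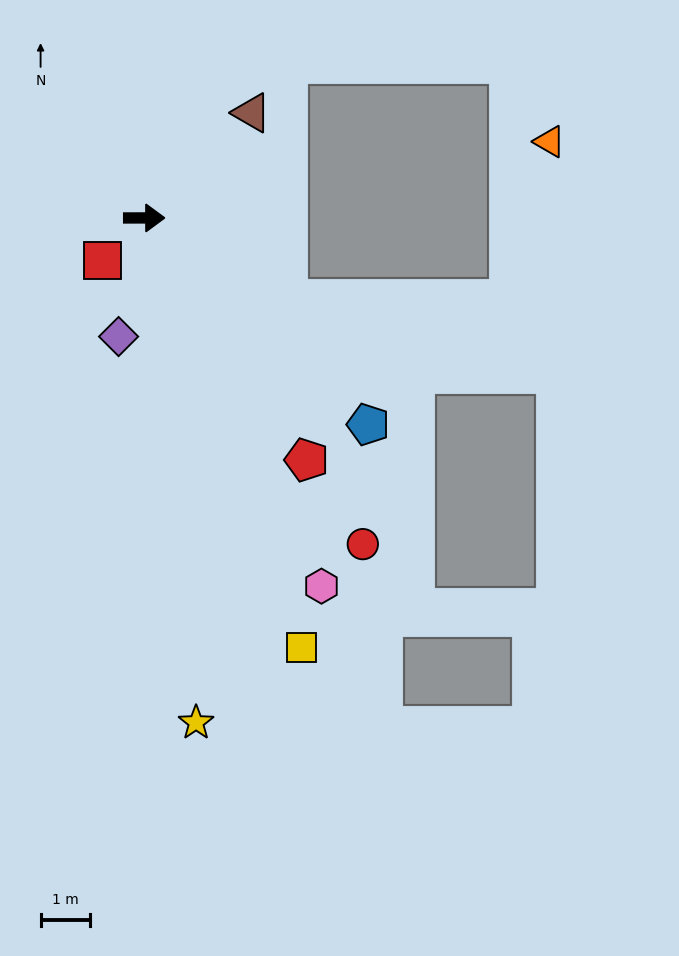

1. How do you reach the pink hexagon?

turn right 64°, forward 8.3 m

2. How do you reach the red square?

turn right 134°, forward 1.2 m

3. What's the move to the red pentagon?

turn right 56°, forward 5.9 m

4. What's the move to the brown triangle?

turn left 44°, forward 3.1 m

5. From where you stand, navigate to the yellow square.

turn right 70°, forward 9.3 m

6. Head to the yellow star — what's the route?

turn right 84°, forward 10.3 m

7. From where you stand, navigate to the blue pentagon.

turn right 43°, forward 6.2 m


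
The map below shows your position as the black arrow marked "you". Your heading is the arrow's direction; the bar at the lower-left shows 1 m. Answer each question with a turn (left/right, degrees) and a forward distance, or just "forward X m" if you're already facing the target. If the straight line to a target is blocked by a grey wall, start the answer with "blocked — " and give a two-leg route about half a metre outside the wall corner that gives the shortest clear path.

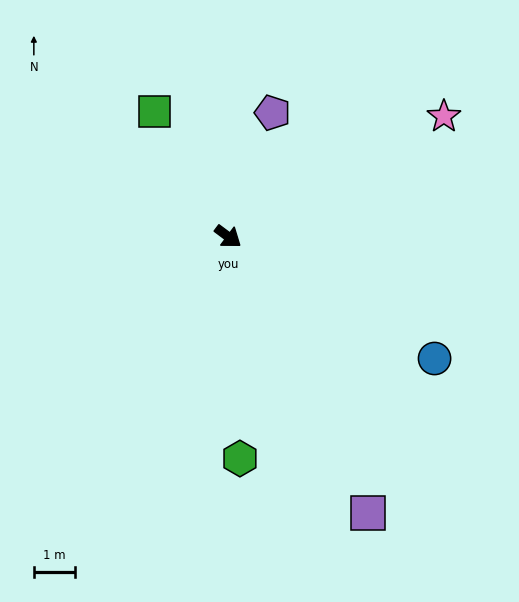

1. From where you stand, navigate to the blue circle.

turn left 6°, forward 5.9 m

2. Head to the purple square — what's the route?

turn right 26°, forward 7.6 m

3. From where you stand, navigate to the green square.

turn left 157°, forward 3.5 m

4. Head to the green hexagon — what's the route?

turn right 50°, forward 5.4 m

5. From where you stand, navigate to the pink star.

turn left 66°, forward 6.0 m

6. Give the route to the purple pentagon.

turn left 107°, forward 3.2 m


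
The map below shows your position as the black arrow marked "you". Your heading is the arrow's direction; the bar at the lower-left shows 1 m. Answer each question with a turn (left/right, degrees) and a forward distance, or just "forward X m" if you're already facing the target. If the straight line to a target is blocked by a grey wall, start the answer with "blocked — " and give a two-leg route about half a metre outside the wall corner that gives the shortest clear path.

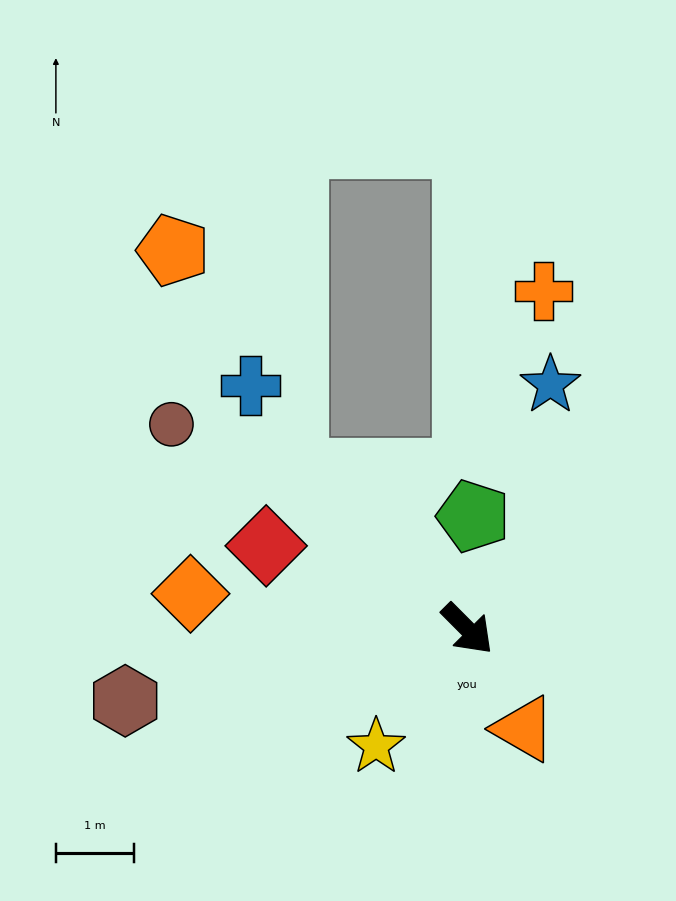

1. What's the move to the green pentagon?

turn left 132°, forward 1.4 m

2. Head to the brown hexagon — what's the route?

turn right 123°, forward 4.5 m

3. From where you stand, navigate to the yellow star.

turn right 83°, forward 1.9 m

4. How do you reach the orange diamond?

turn right 142°, forward 3.6 m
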